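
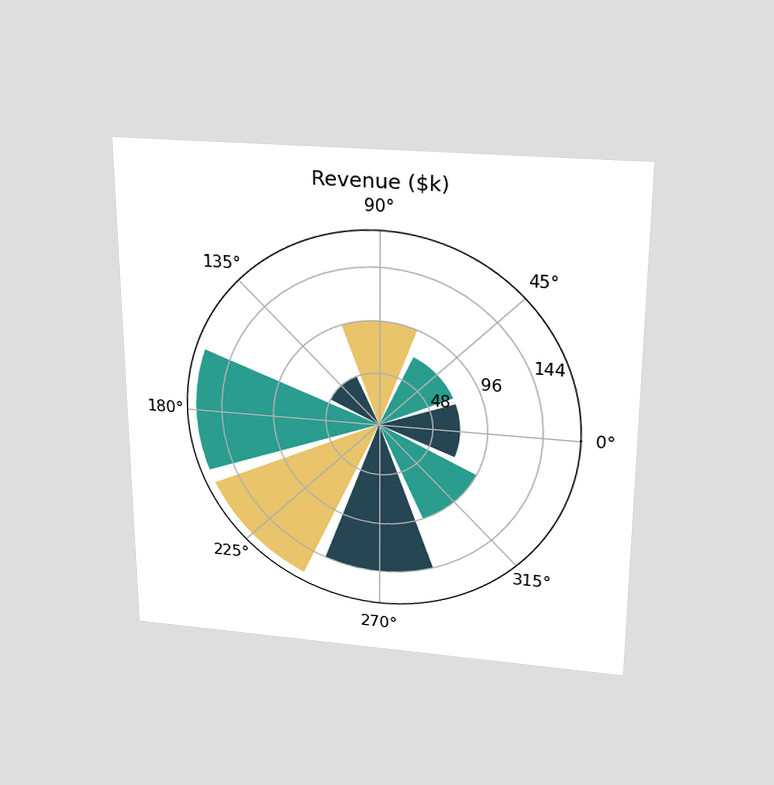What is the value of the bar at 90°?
The chart is viewed slightly from above. The bar at 90° reaches $96k on the radial axis.

$96k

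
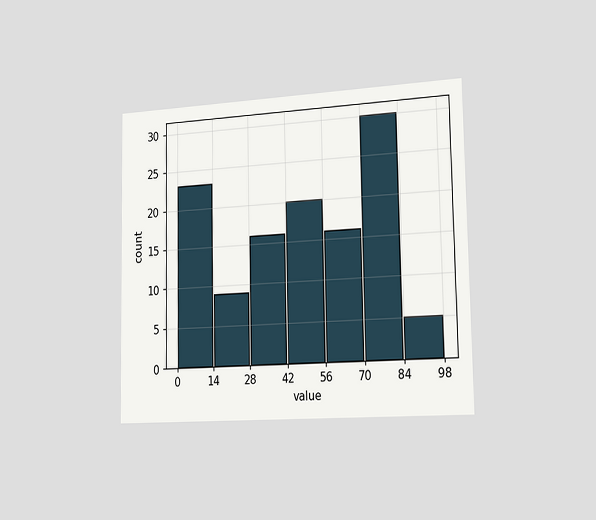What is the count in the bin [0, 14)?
23

The chart is viewed slightly from the right. The [0, 14) bin has height 23.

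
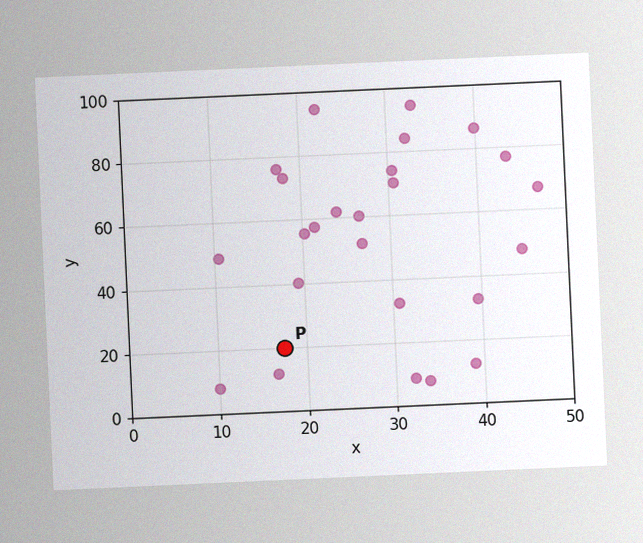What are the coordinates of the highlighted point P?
(17.5, 20)

The chart is tilted about 3° counter-clockwise, with some photo noise. Following the gridlines from P to each axis, P sits at (17.5, 20).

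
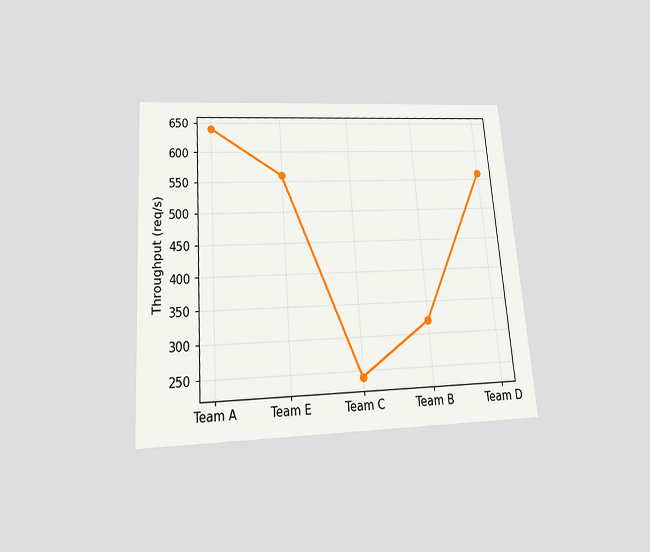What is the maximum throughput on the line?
The chart is tilted about 4° counter-clockwise and viewed slightly from below. The highest point is at Team A, and reading across to the y-axis gives 640req/s.

640req/s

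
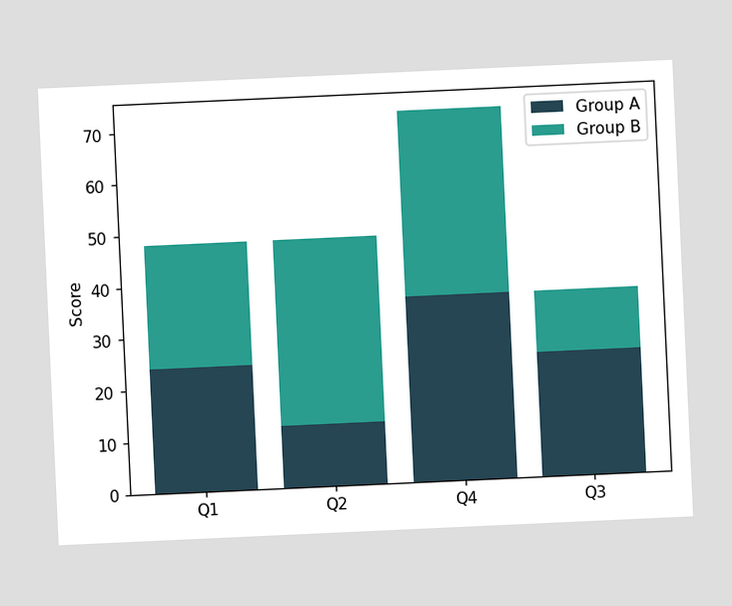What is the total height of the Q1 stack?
The chart is tilted about 3° counter-clockwise. The Q1 stack's top reaches 48 on the y-axis.

48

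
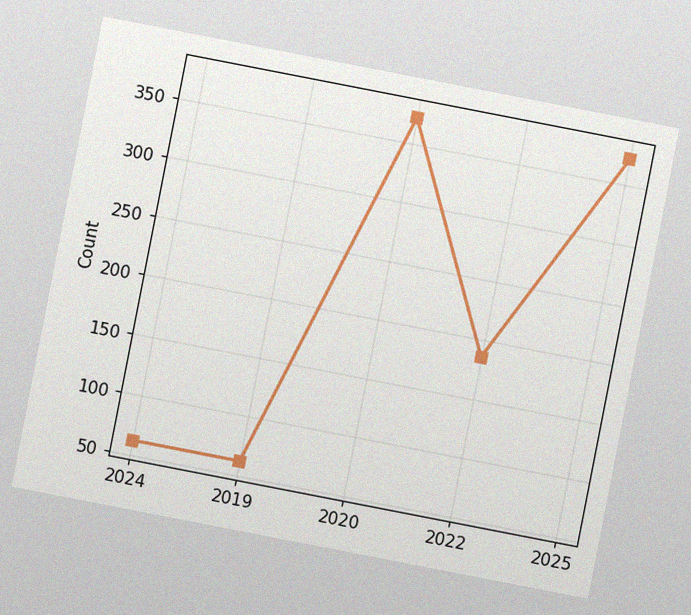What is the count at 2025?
372

The chart is tilted about 11° clockwise, with some photo noise. At 2025, the line is at 372.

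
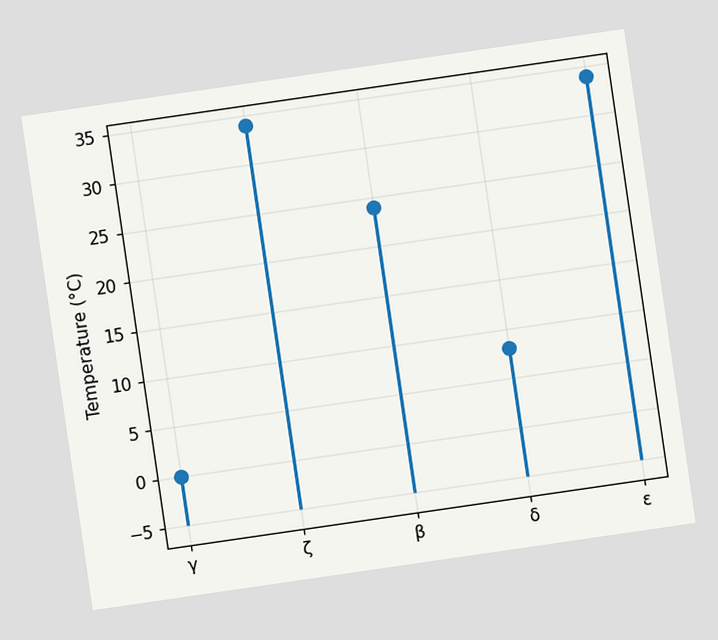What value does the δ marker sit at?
8°C

The chart is tilted about 8° counter-clockwise. The δ marker sits at 8°C.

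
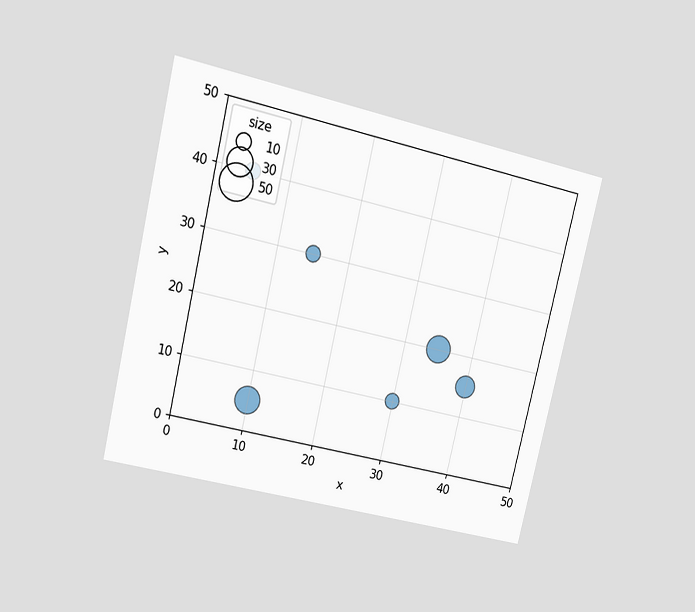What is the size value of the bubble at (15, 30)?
10

The chart is tilted about 13° clockwise and viewed at a slight angle. Matching the bubble at (15, 30) against the size legend gives 10.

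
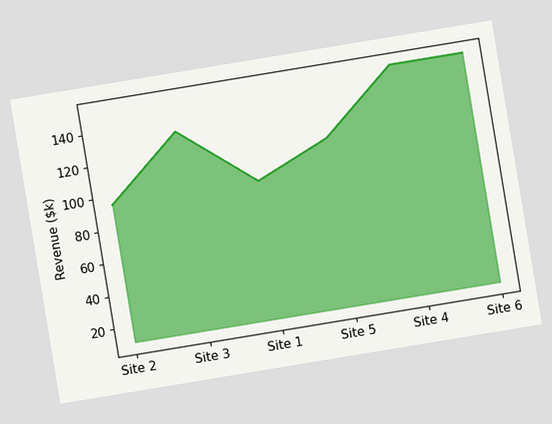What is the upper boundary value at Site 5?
$114k

The chart is tilted about 9° counter-clockwise. At Site 5 the upper boundary is at $114k.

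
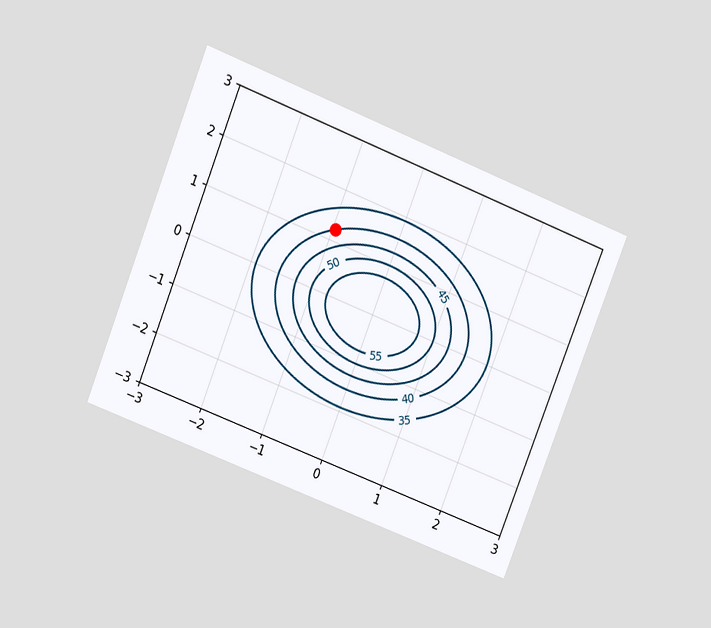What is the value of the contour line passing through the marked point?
40

The chart is tilted about 22° clockwise and viewed at a slight angle. The marked point sits on the contour labelled 40.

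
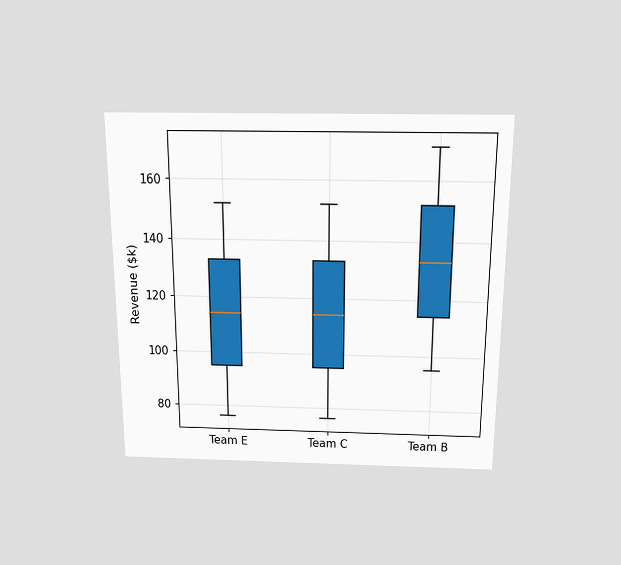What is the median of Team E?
$114k

The chart is viewed slightly from above. The median line in the Team E box sits at $114k.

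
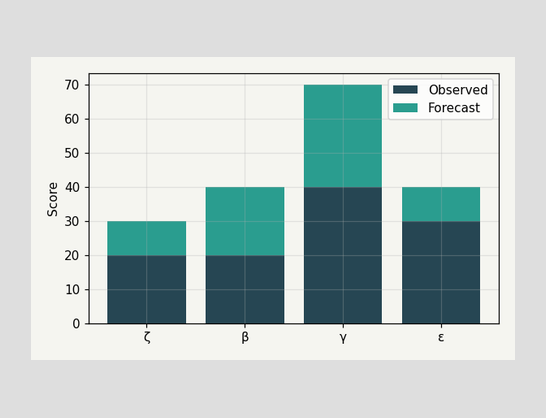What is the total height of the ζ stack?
30

The ζ stack's top reaches 30 on the y-axis.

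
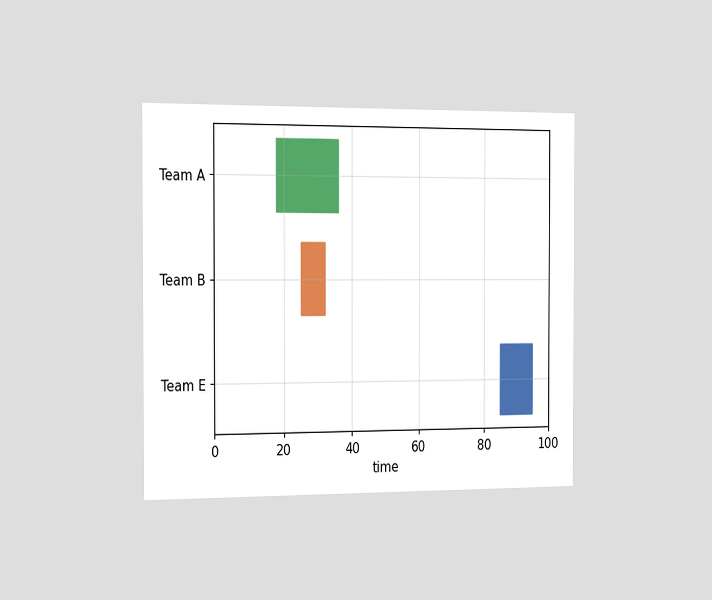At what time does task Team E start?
The chart is viewed slightly from the left. The Team E bar begins at t=85.

85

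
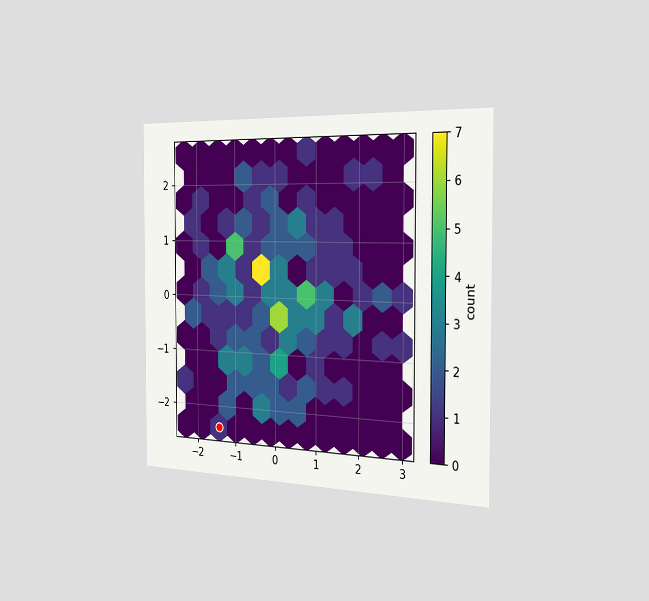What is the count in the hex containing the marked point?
1

The chart is viewed slightly from the right. The marked hex reads 1 on the colorbar.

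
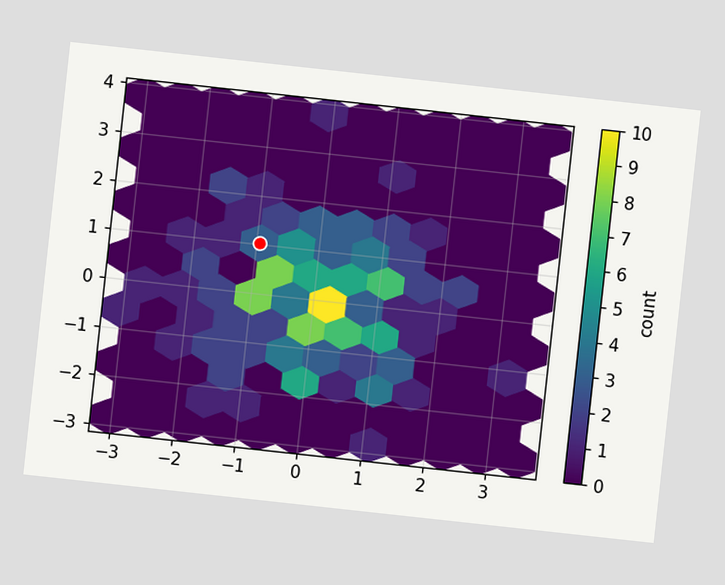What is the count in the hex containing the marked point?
3

The chart is tilted about 6° clockwise. The marked hex reads 3 on the colorbar.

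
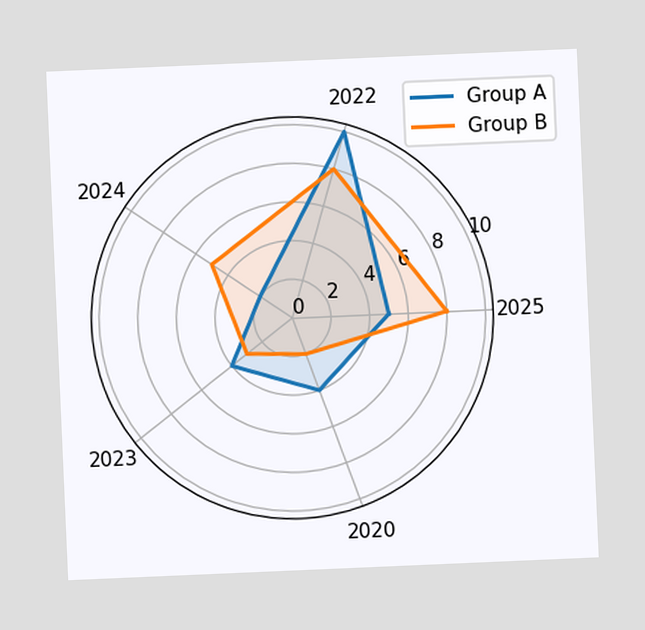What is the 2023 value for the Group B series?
The chart is tilted about 2° counter-clockwise. On the 2023 axis, Group B reaches 3.

3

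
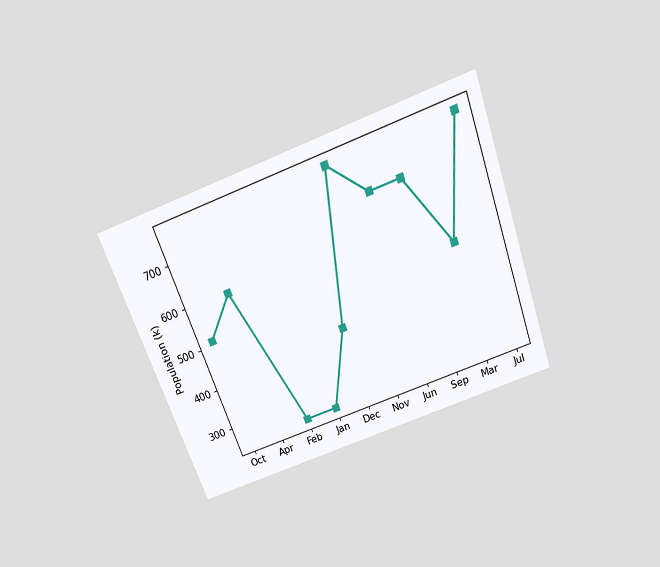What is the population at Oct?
The chart is tilted about 20° counter-clockwise and viewed slightly from above. At Oct, the line is at 510k.

510k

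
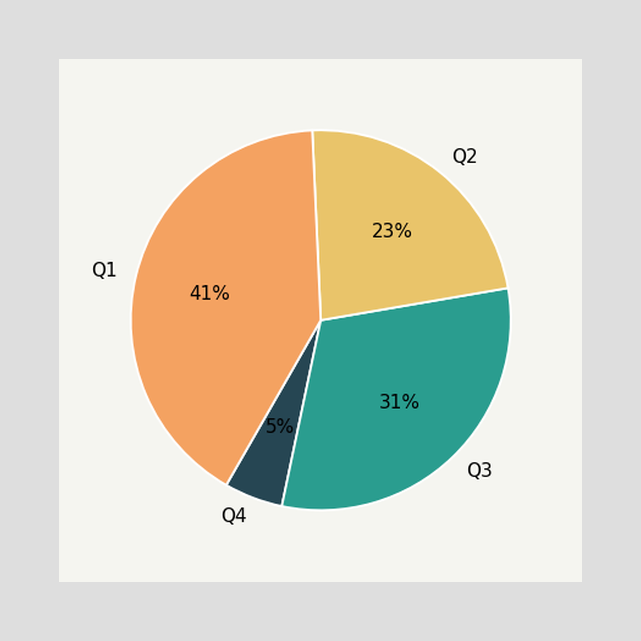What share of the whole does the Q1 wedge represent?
The Q1 slice takes up 41% of the pie.

41%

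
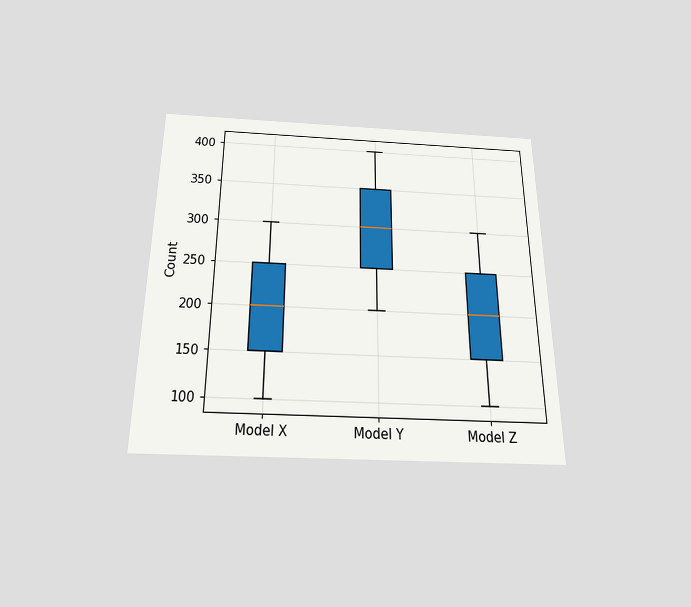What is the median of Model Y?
The chart is viewed slightly from below. The median line in the Model Y box sits at 300.

300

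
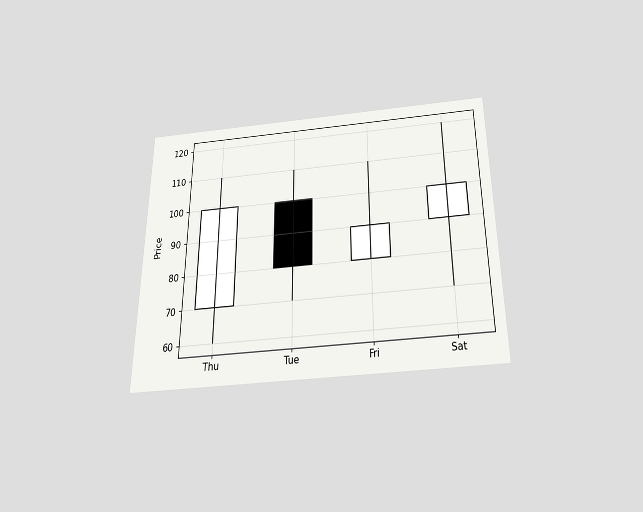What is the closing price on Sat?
The chart is viewed slightly from below. The Sat candle closes at 100.

100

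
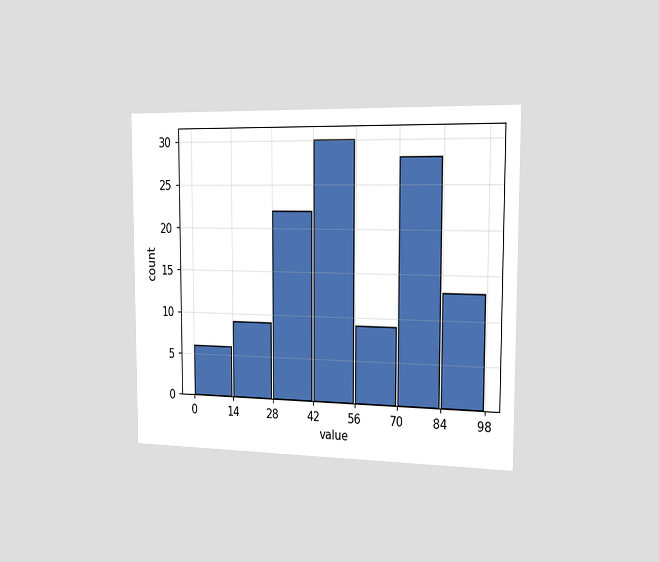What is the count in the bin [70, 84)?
The chart is viewed slightly from the right. The [70, 84) bin has height 28.

28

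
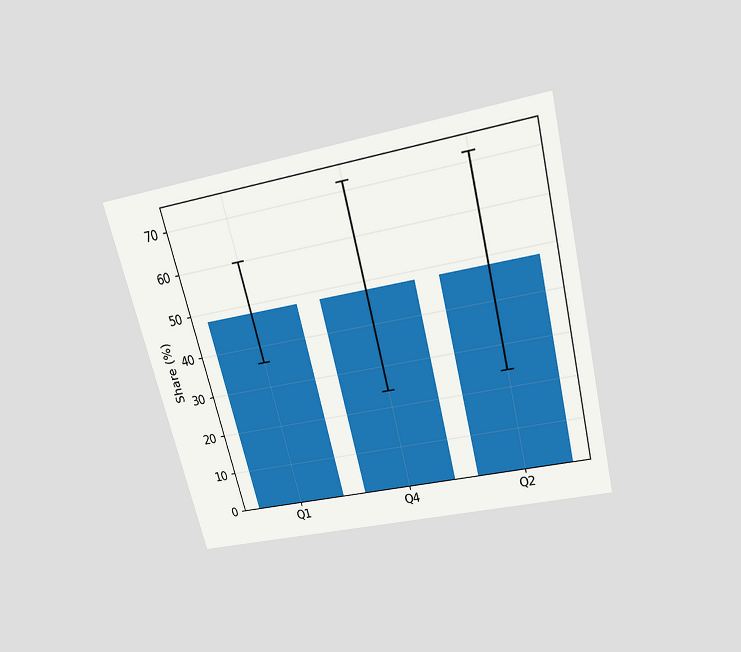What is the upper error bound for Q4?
72%

The chart is tilted about 14° counter-clockwise and viewed slightly from above. The Q4 bar's upper whisker reaches 72%.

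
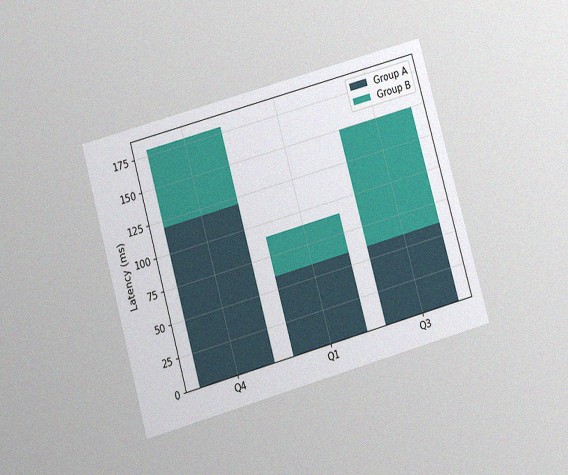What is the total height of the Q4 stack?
180ms

The chart is tilted about 16° counter-clockwise and viewed slightly from below, with some photo noise. The Q4 stack's top reaches 180ms on the y-axis.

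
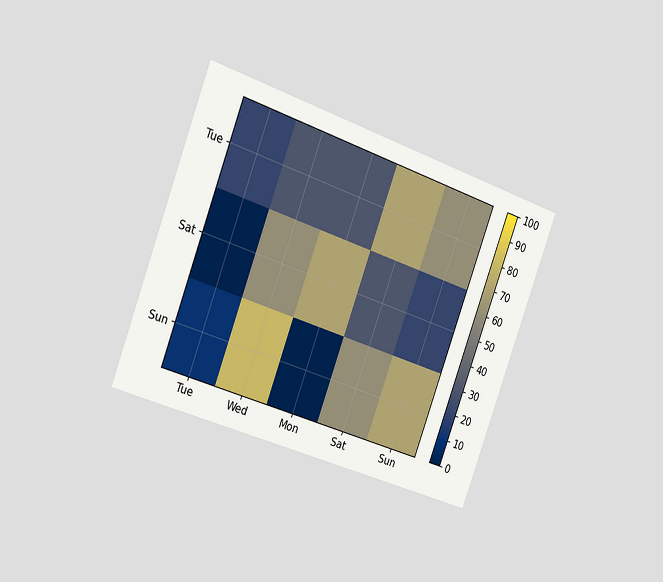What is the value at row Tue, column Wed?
The chart is tilted about 20° clockwise and viewed slightly from the left. Matching cell (Tue, Wed) against the colorbar gives 30.

30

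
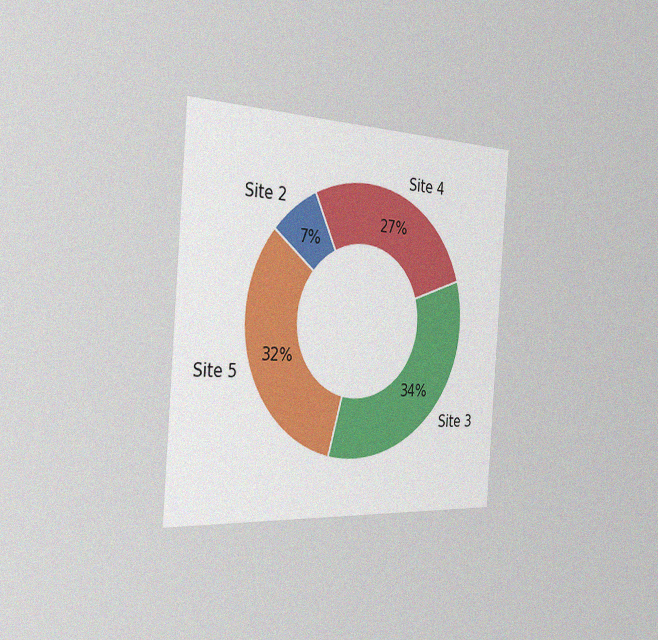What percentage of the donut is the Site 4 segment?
The chart is tilted about 4° clockwise and viewed slightly from the left, with some photo noise. The Site 4 segment takes up 27% of the ring.

27%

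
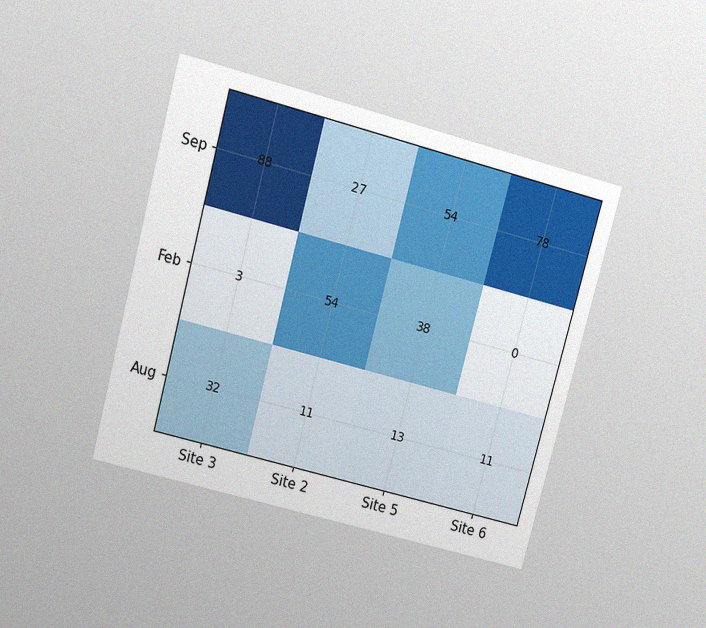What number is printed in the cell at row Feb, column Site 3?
The chart is tilted about 15° clockwise and viewed slightly from above, with some photo noise. The (Feb, Site 3) cell reads 3.

3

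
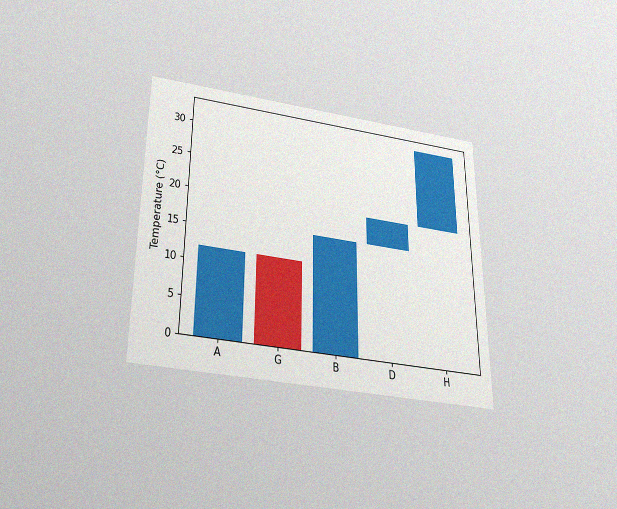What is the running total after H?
The chart is viewed slightly from below, with some photo noise. After H the running total reaches 32°C.

32°C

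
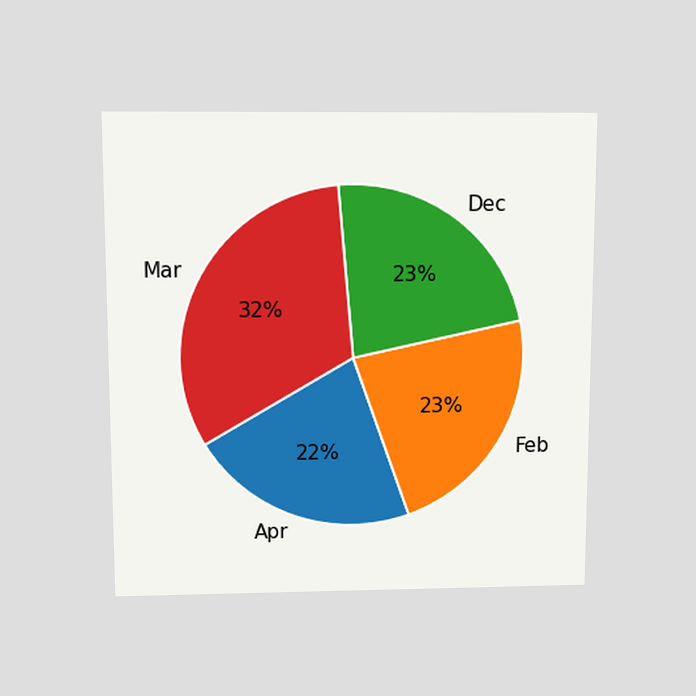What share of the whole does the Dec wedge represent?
The chart is viewed slightly from above. The Dec slice takes up 23% of the pie.

23%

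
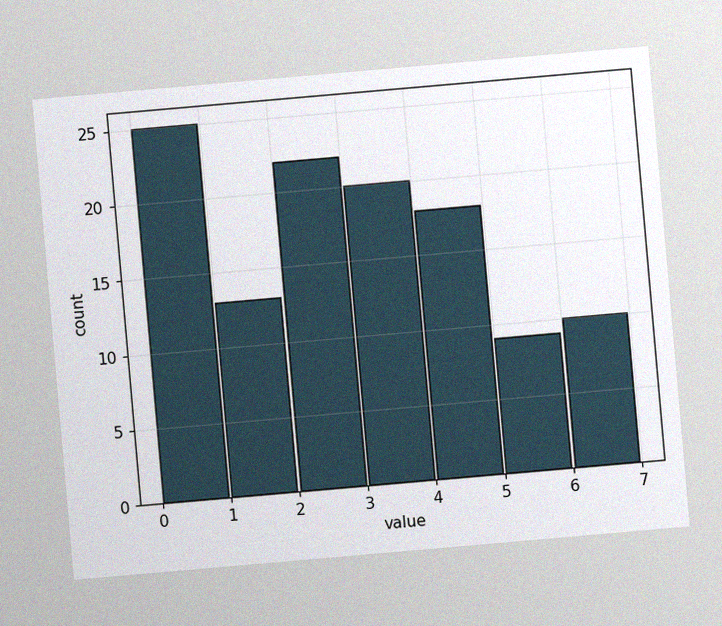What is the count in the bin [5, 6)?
9

The chart is tilted about 5° counter-clockwise, with some photo noise. The [5, 6) bin has height 9.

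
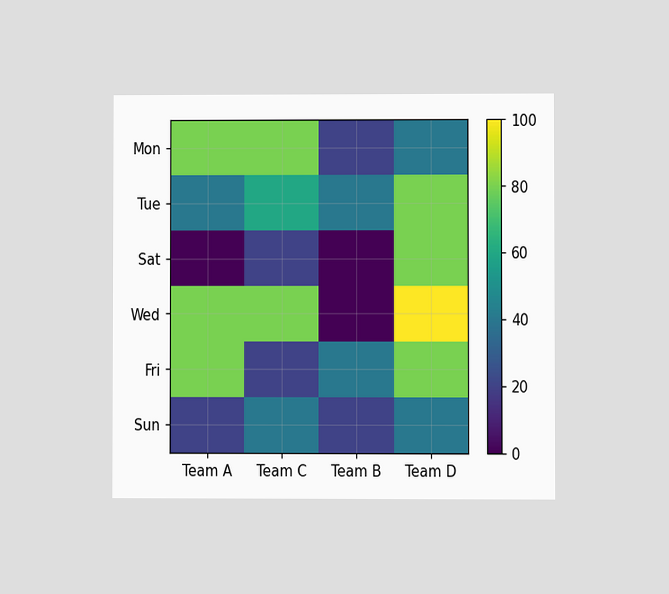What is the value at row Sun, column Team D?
The chart is viewed at a slight angle. Matching cell (Sun, Team D) against the colorbar gives 40.

40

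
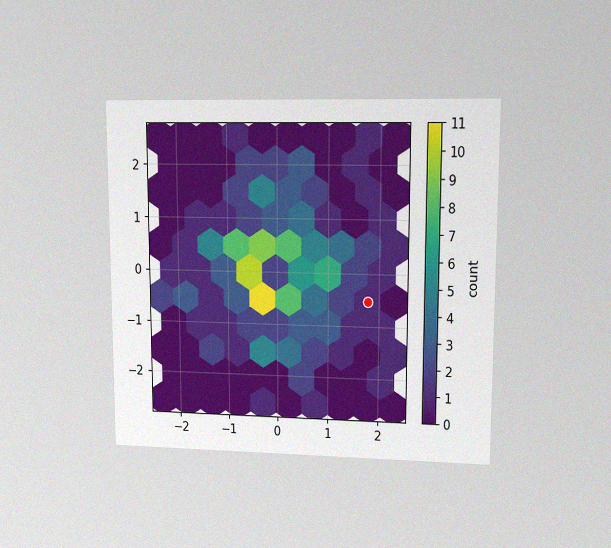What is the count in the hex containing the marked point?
The chart is viewed at a slight angle, with some photo noise. The marked hex reads 1 on the colorbar.

1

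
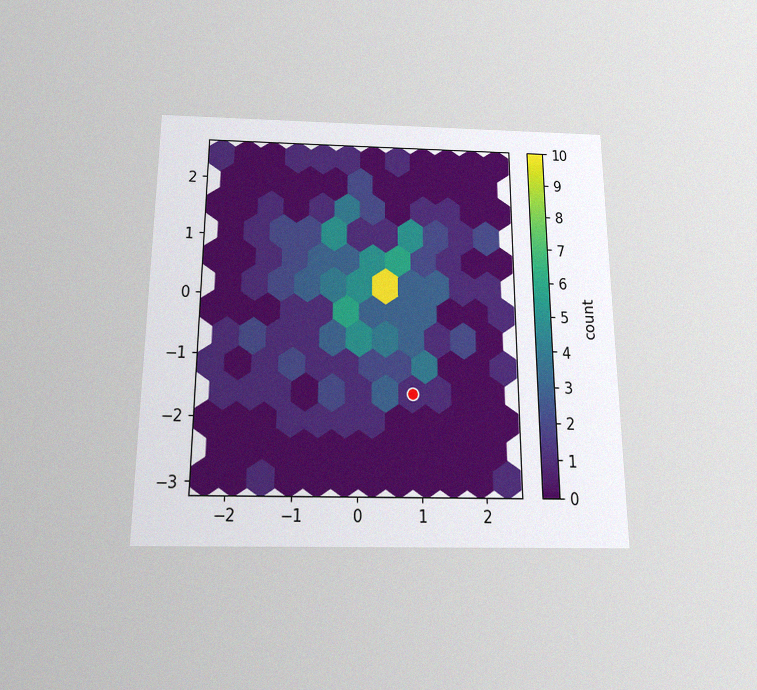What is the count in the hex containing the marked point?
The chart is viewed slightly from below, with some photo noise. The marked hex reads 1 on the colorbar.

1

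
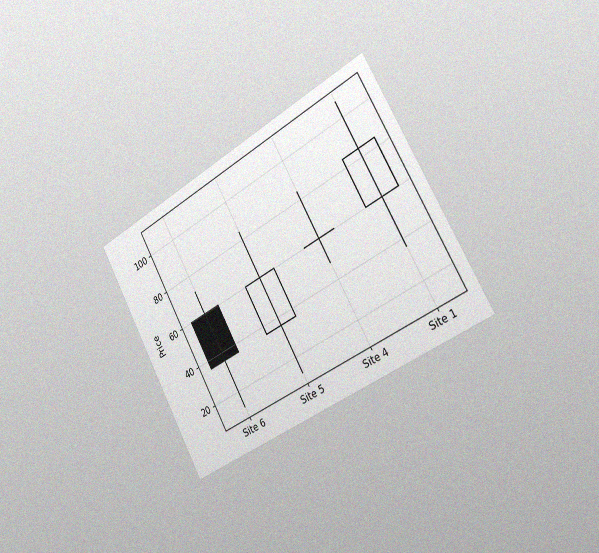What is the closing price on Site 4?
60

The chart is tilted about 29° counter-clockwise and viewed slightly from the right, with some photo noise. The Site 4 candle closes at 60.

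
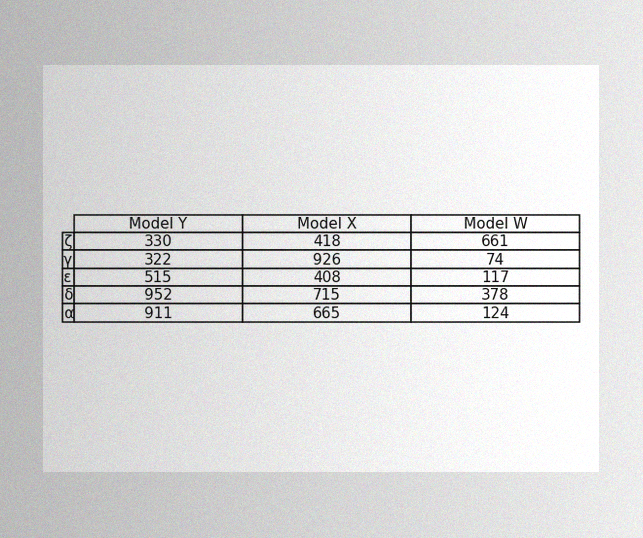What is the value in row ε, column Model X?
408

The image has some photo noise and uneven lighting. The (ε, Model X) cell reads 408.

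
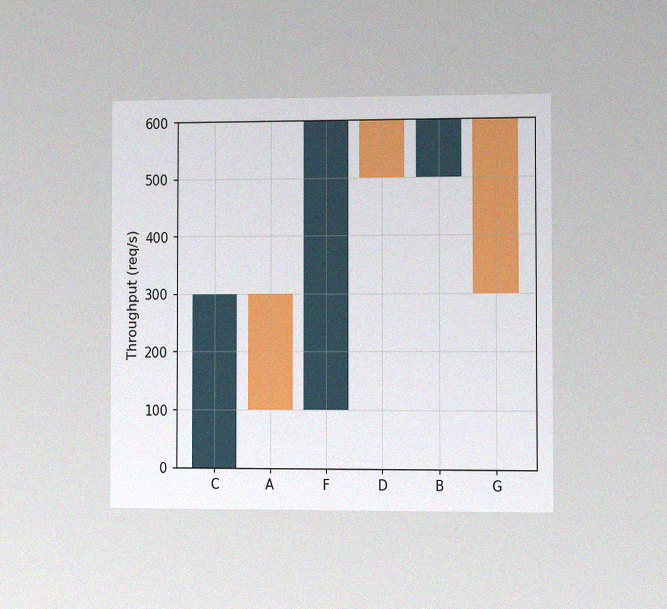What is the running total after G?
300req/s

The chart is viewed slightly from the right, with some photo noise. After G the running total reaches 300req/s.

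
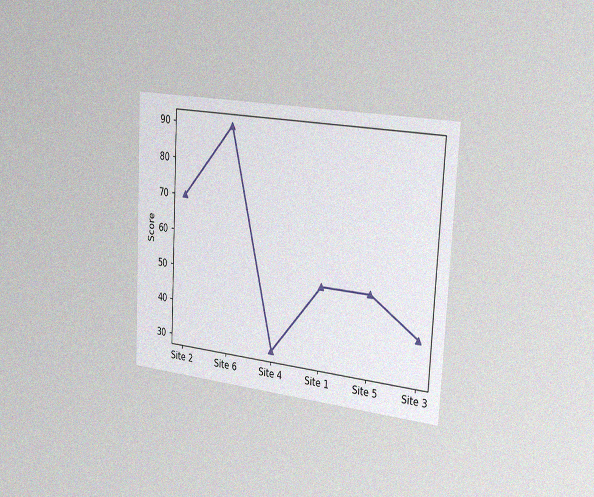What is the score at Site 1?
The chart is tilted about 3° clockwise and viewed slightly from the right, with some photo noise. At Site 1, the line is at 50.

50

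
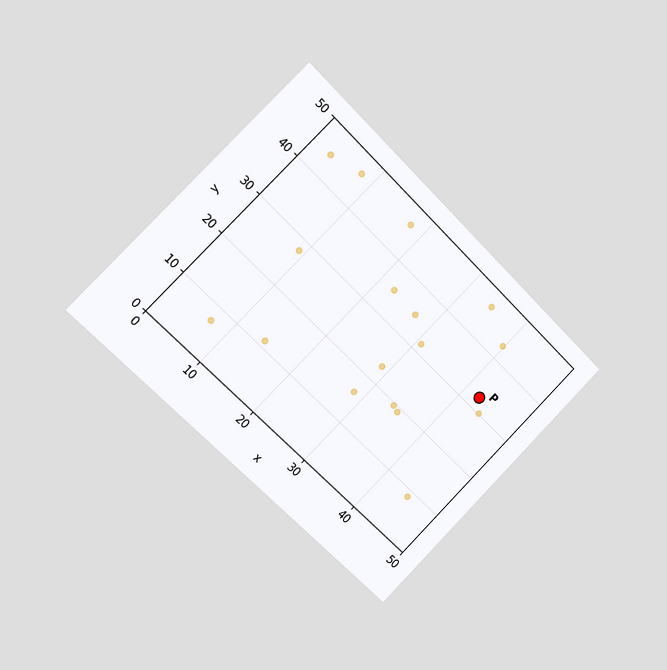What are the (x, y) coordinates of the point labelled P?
The chart is tilted about 45° clockwise and viewed slightly from the left. Following the gridlines from P to each axis, P sits at (42.5, 32.5).

(42.5, 32.5)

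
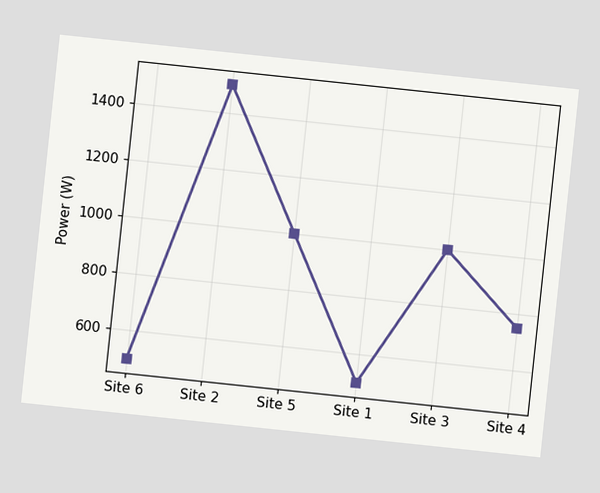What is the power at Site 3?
The chart is tilted about 6° clockwise. At Site 3, the line is at 1000W.

1000W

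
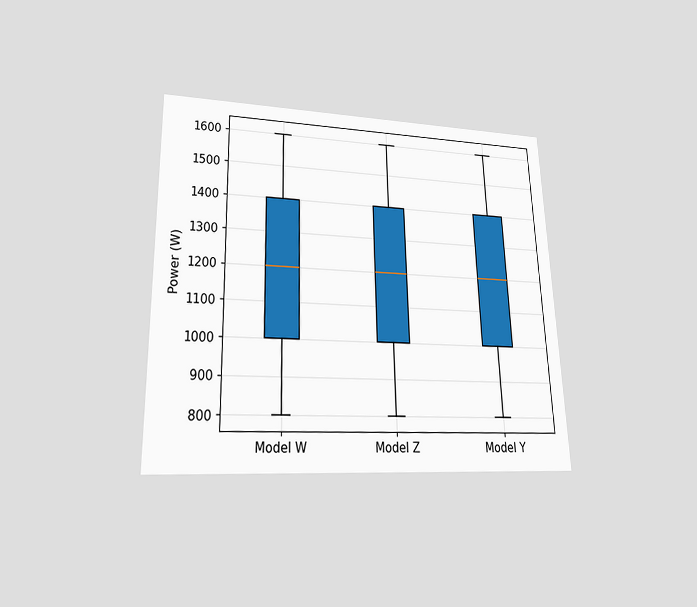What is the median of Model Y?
1200W

The chart is viewed slightly from below. The median line in the Model Y box sits at 1200W.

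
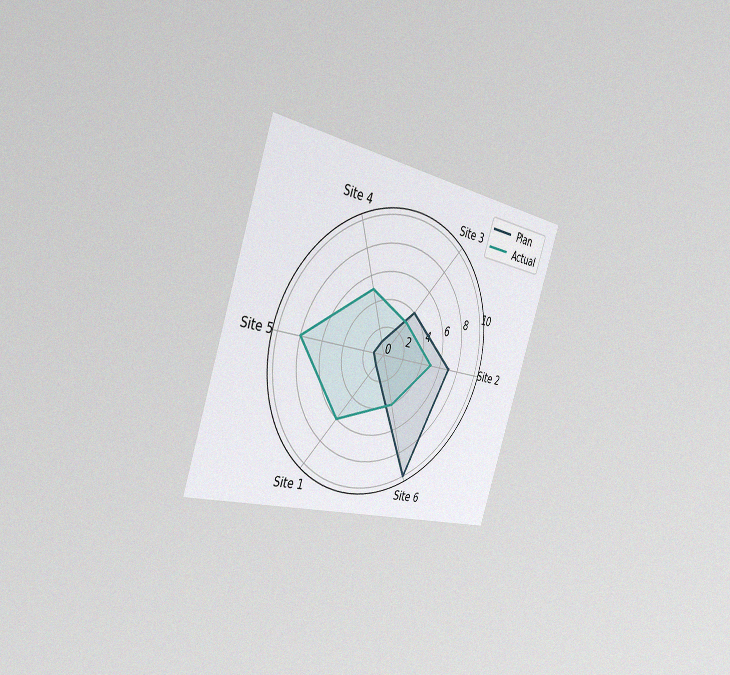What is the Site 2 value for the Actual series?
5

The chart is tilted about 19° clockwise and viewed slightly from the left, with some photo noise. On the Site 2 axis, Actual reaches 5.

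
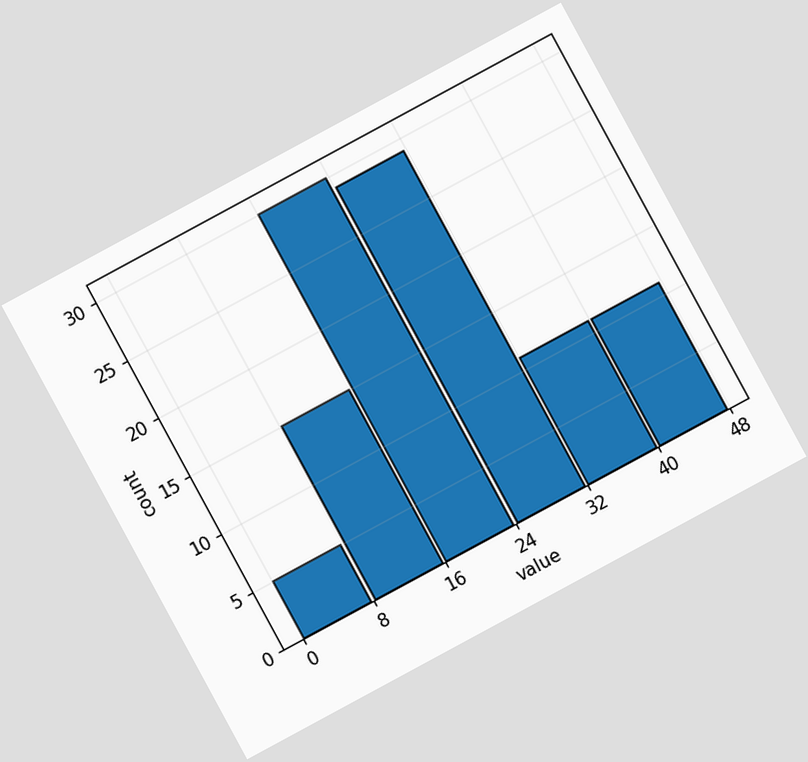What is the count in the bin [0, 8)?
The chart is tilted about 28° counter-clockwise. The [0, 8) bin has height 5.

5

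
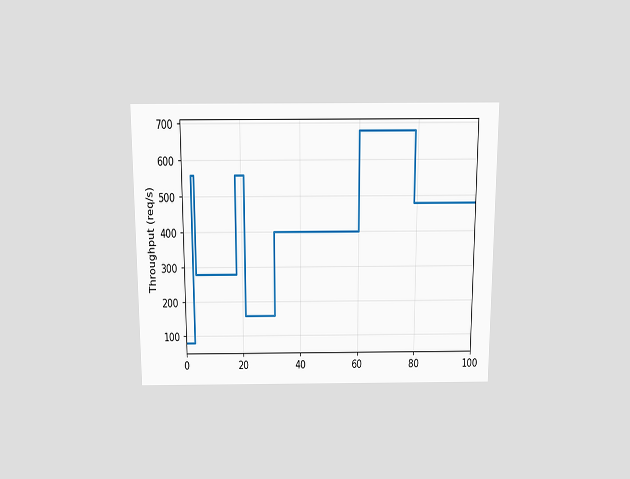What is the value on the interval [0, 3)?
80req/s

The chart is viewed slightly from above. On [0, 3) the step sits at 80req/s.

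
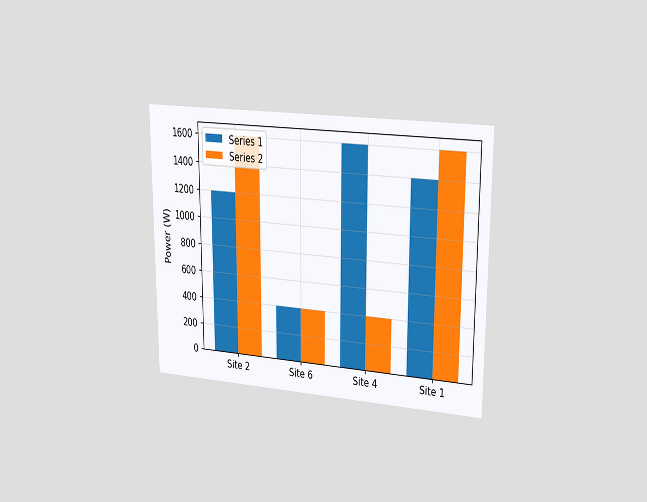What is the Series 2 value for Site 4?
The chart is viewed slightly from the right. The Series 2 bar at Site 4 reaches 400W on the y-axis.

400W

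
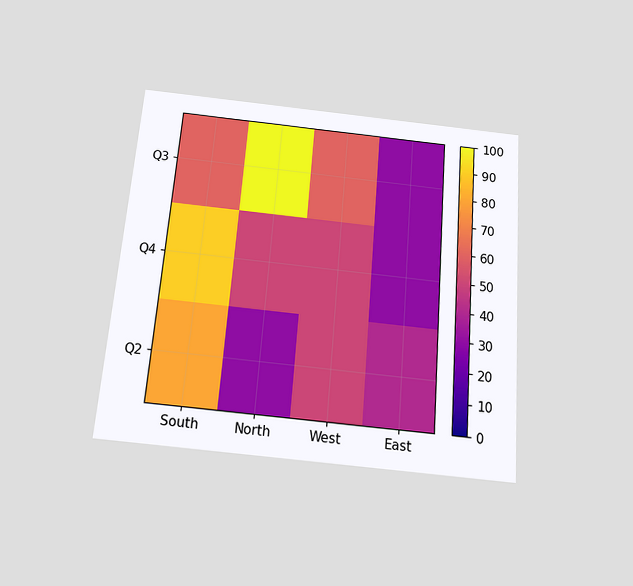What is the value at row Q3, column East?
The chart is tilted about 4° clockwise and viewed slightly from below. Matching cell (Q3, East) against the colorbar gives 30.

30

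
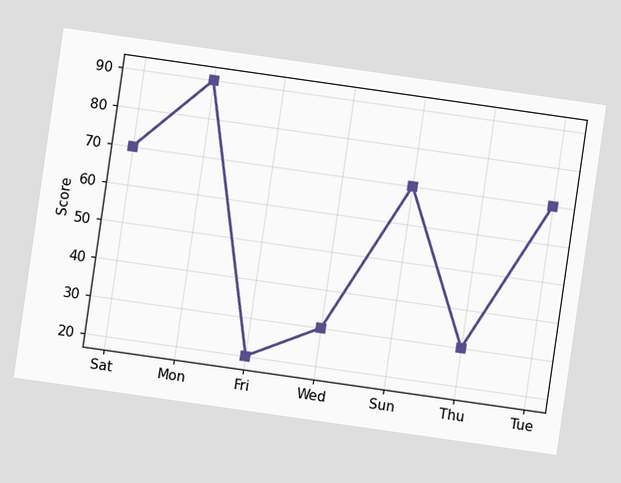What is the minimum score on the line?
20

The chart is tilted about 8° clockwise. The lowest point is at Fri, and reading across to the y-axis gives 20.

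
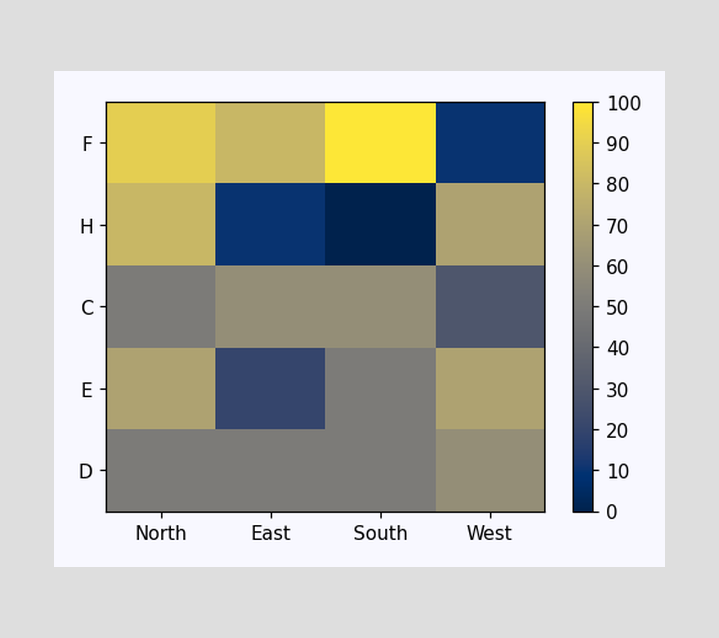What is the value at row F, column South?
Matching cell (F, South) against the colorbar gives 100.

100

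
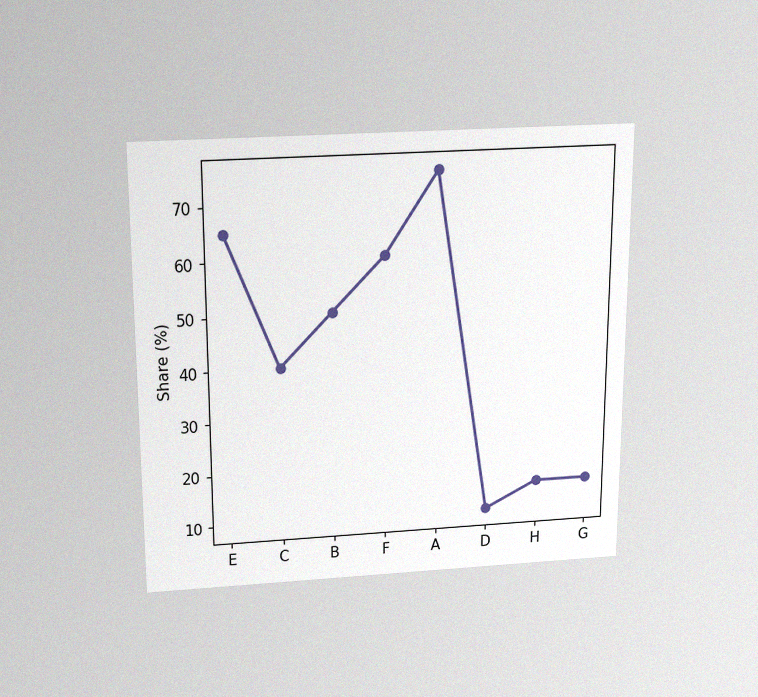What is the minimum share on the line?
10%

The chart is viewed slightly from above, with some photo noise. The lowest point is at D, and reading across to the y-axis gives 10%.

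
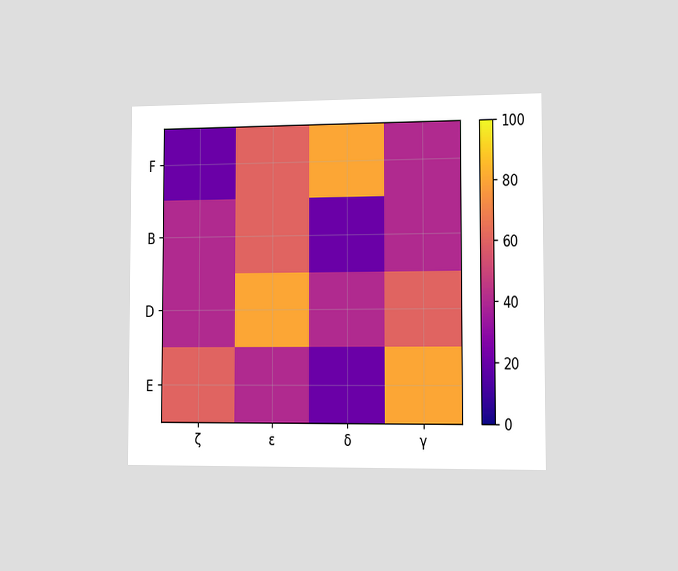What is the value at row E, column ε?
The chart is viewed slightly from the right. Matching cell (E, ε) against the colorbar gives 40.

40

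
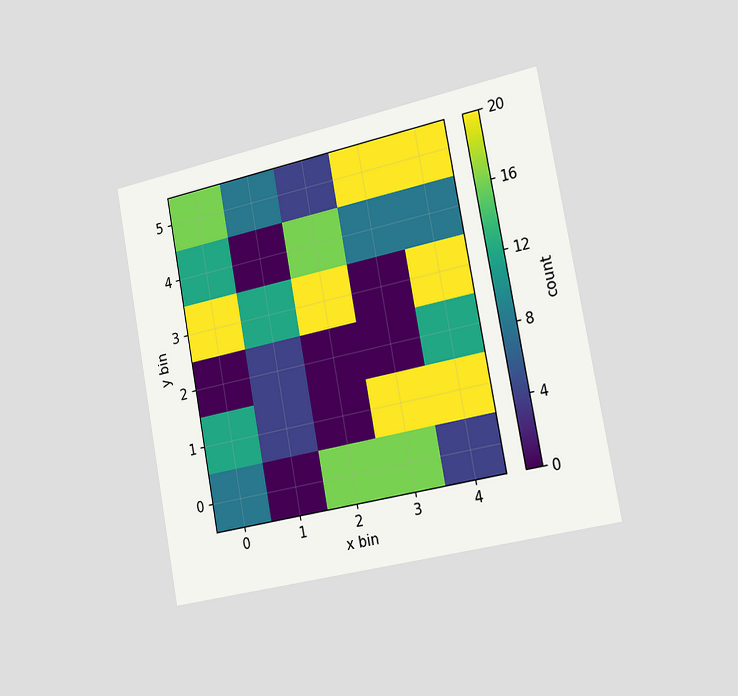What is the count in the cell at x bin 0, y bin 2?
0

The chart is tilted about 10° counter-clockwise and viewed slightly from the right. Matching the cell (0, 2) against the colorbar gives 0.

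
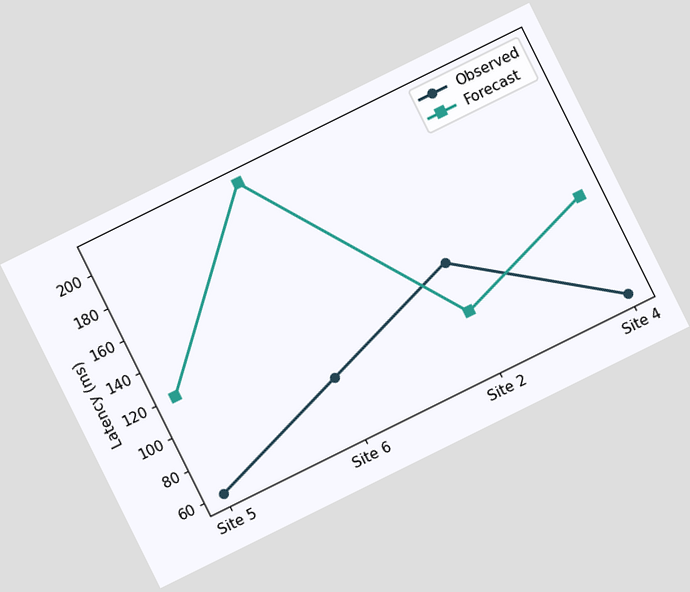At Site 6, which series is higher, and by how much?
The chart is tilted about 26° counter-clockwise. At Site 6, Forecast sits above the other line by 120ms.

Forecast, by 120ms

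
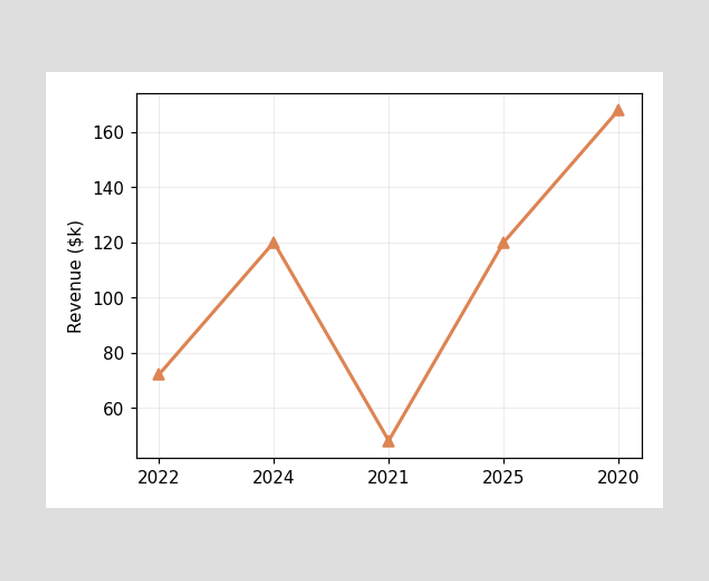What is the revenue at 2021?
At 2021, the line is at $48k.

$48k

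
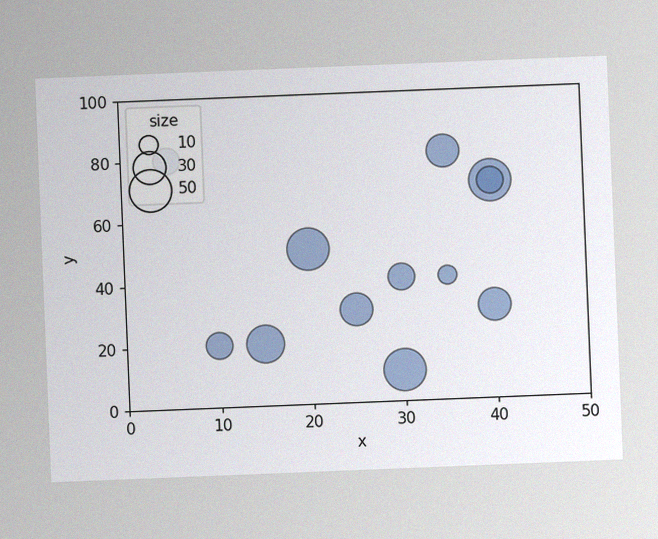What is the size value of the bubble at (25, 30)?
The chart is tilted about 2° counter-clockwise, with some photo noise. Matching the bubble at (25, 30) against the size legend gives 30.

30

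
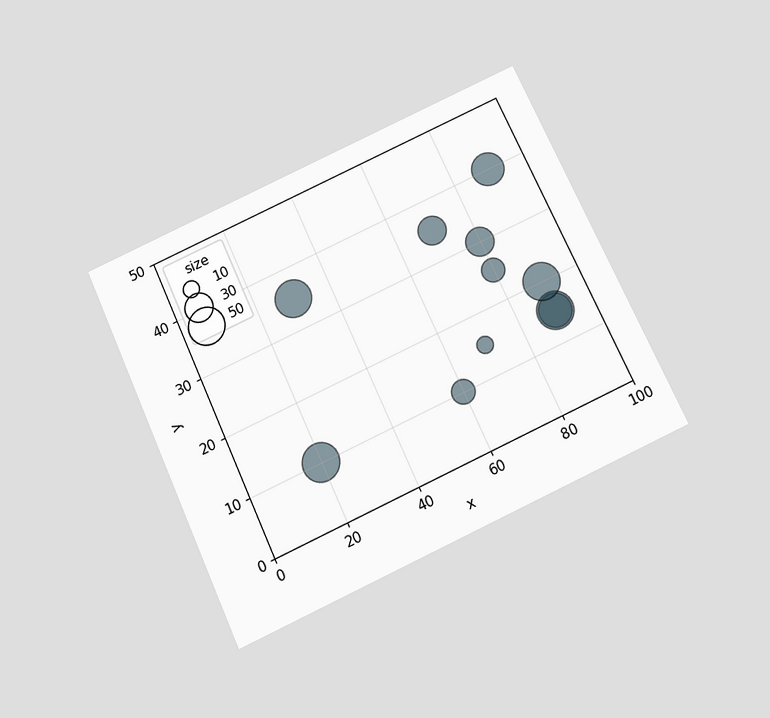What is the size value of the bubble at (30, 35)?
50

The chart is tilted about 25° counter-clockwise and viewed slightly from below. Matching the bubble at (30, 35) against the size legend gives 50.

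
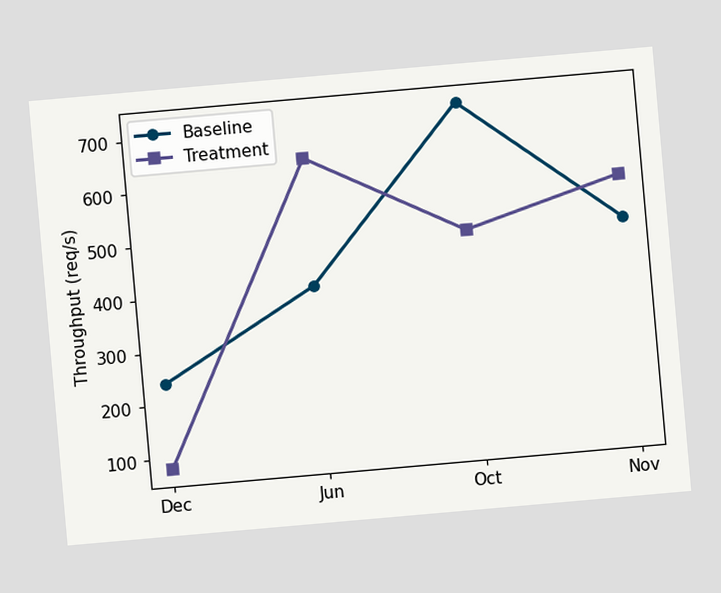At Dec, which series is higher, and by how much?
The chart is tilted about 5° counter-clockwise. At Dec, Baseline sits above the other line by 160req/s.

Baseline, by 160req/s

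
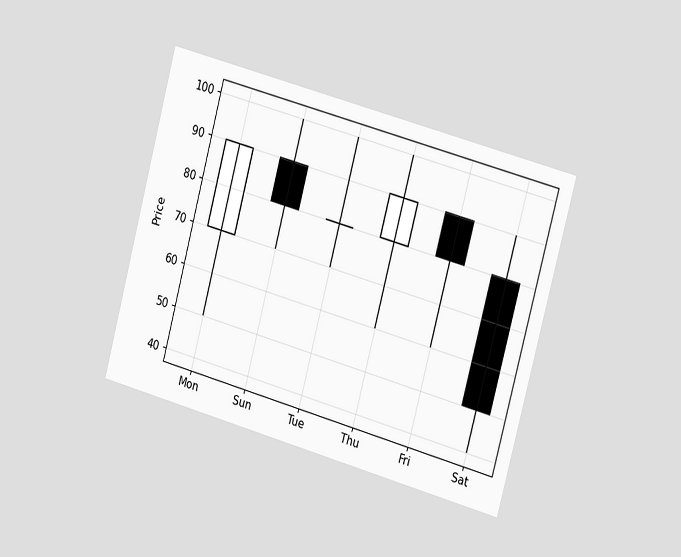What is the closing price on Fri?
The chart is tilted about 15° clockwise and viewed slightly from the right. The Fri candle closes at 80.

80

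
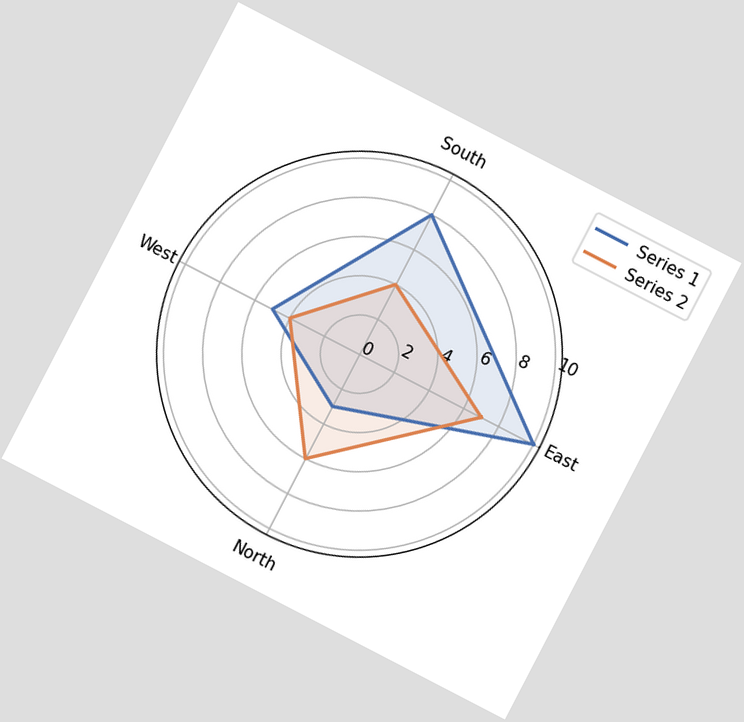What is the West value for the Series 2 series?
The chart is tilted about 27° clockwise. On the West axis, Series 2 reaches 4.

4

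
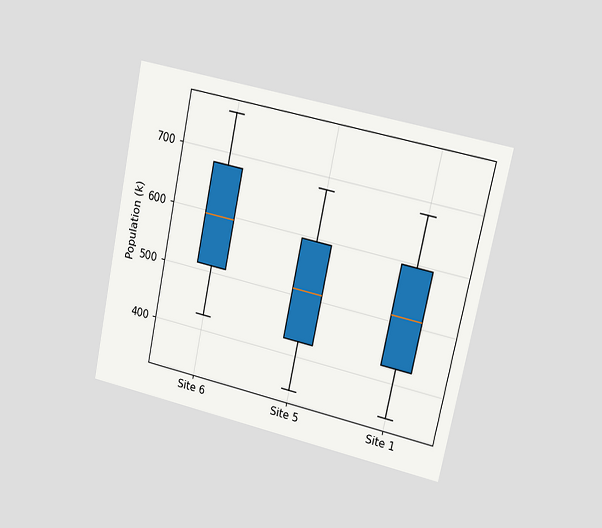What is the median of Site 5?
The chart is tilted about 12° clockwise and viewed at a slight angle. The median line in the Site 5 box sits at 510k.

510k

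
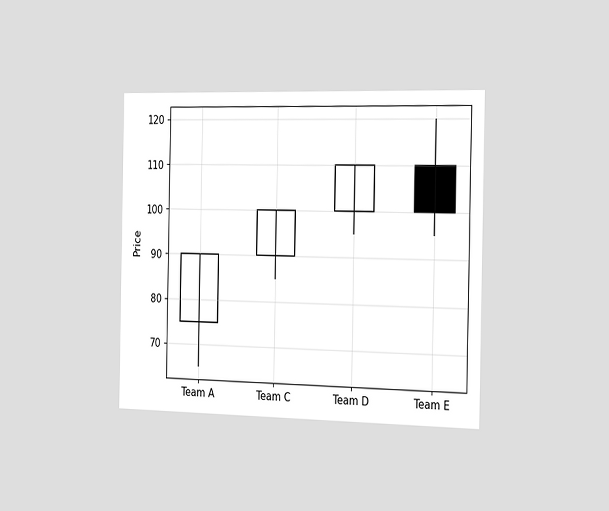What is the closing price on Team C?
100

The chart is viewed slightly from the right. The Team C candle closes at 100.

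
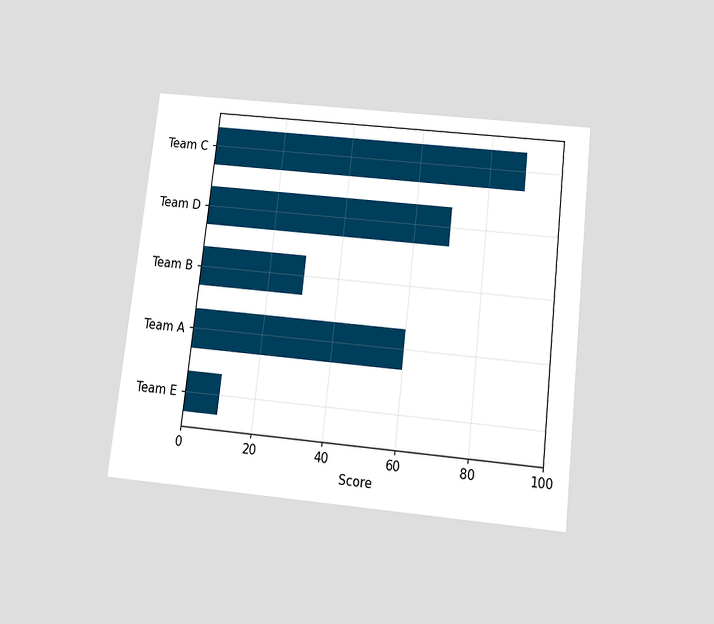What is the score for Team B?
The chart is tilted about 6° clockwise and viewed slightly from below. Reading along the chart's x-axis, the Team B bar reaches 30.

30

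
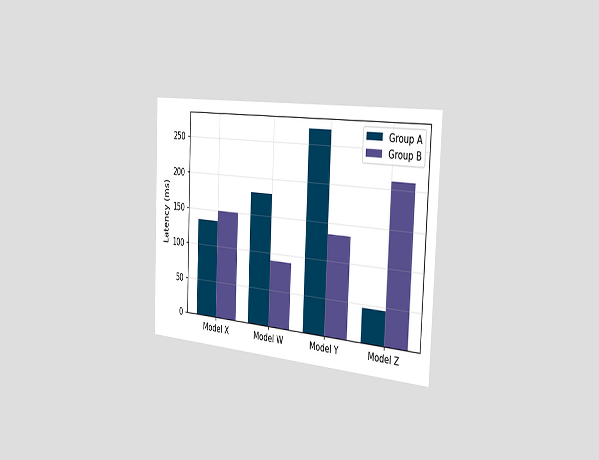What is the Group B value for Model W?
The chart is tilted about 2° clockwise and viewed slightly from the right. The Group B bar at Model W reaches 90ms on the y-axis.

90ms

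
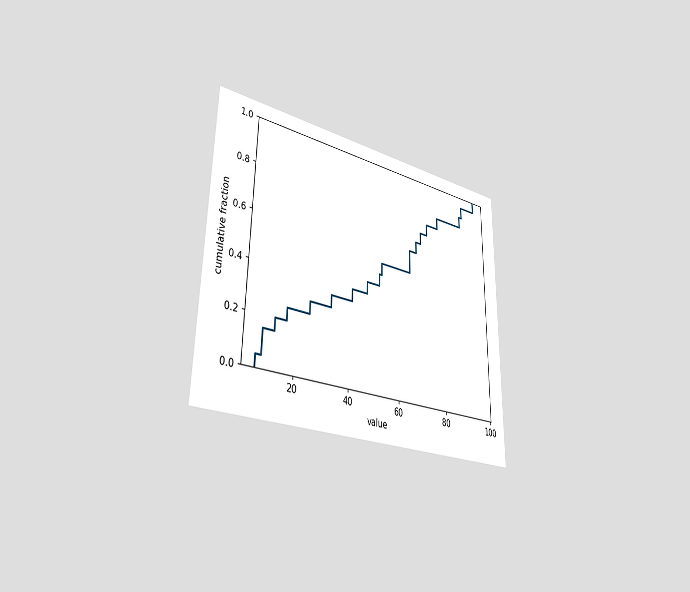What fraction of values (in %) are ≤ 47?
45%

The chart is viewed slightly from the left. At x=47 the ECDF step is at 45%.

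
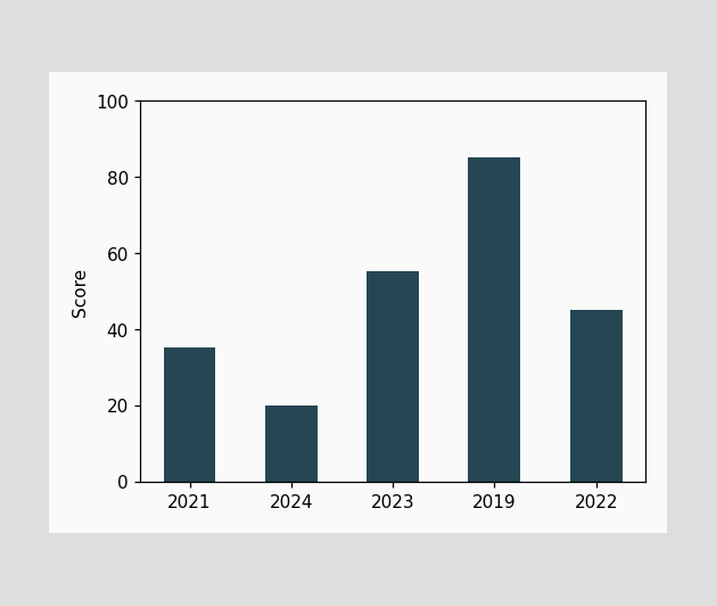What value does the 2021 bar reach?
35

Reading along the chart's y-axis, the 2021 bar reaches 35.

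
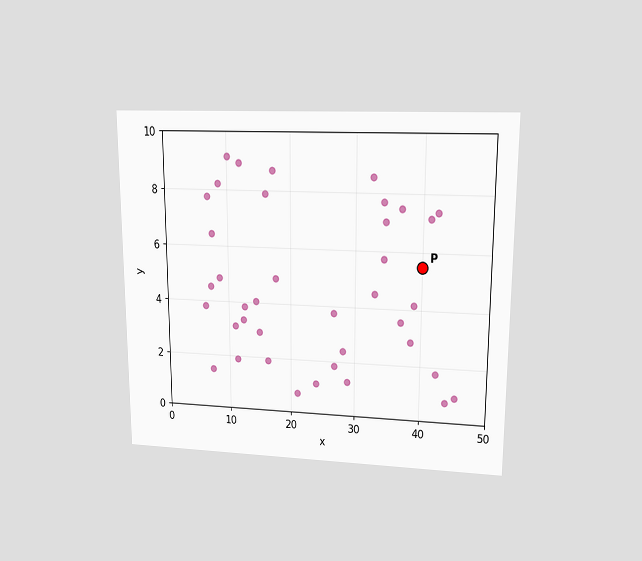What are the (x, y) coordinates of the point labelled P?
The chart is viewed at a slight angle. Following the gridlines from P to each axis, P sits at (40, 5.5).

(40, 5.5)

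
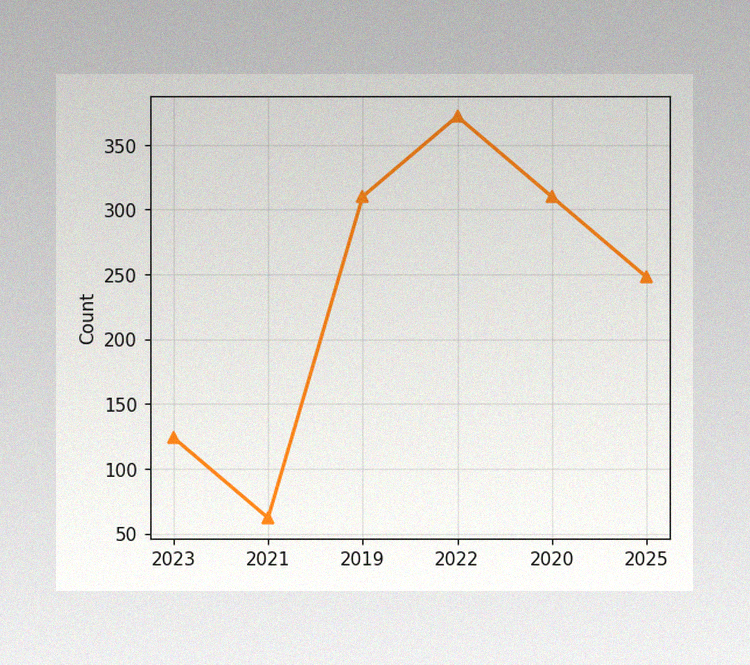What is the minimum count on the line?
62

The image has some photo noise and uneven lighting. The lowest point is at 2021, and reading across to the y-axis gives 62.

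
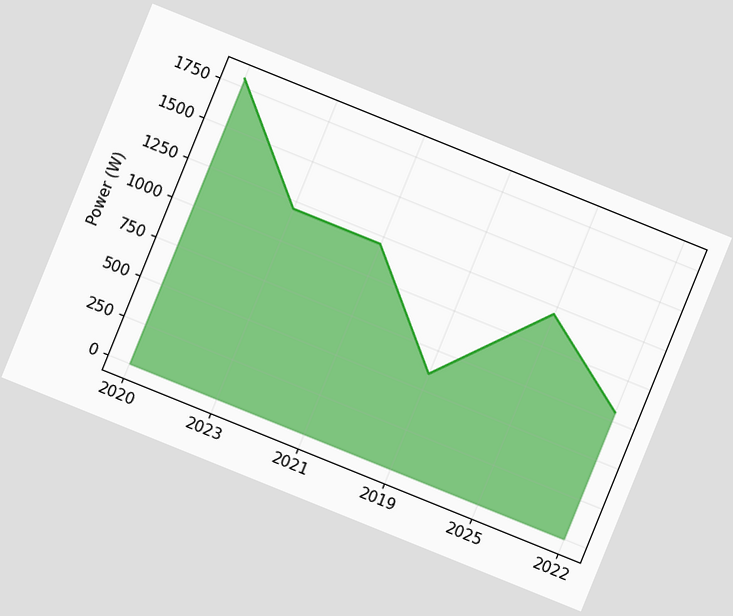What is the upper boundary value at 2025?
The chart is tilted about 22° clockwise. At 2025 the upper boundary is at 1200W.

1200W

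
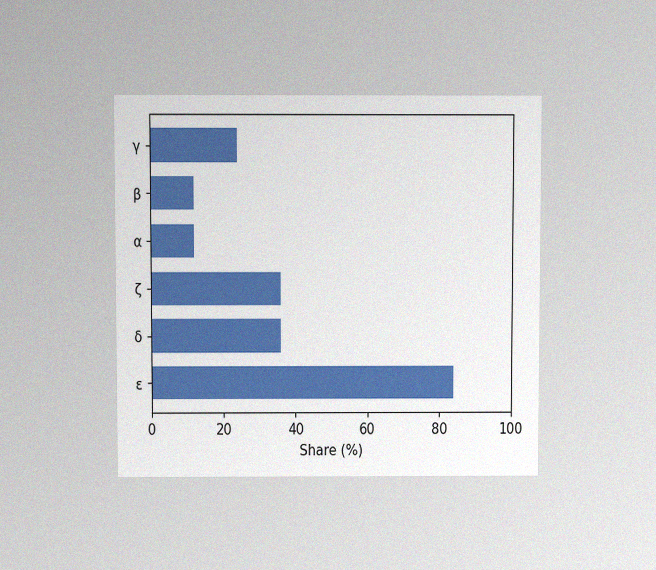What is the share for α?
The chart is viewed at a slight angle, with some photo noise. Reading along the chart's x-axis, the α bar reaches 12%.

12%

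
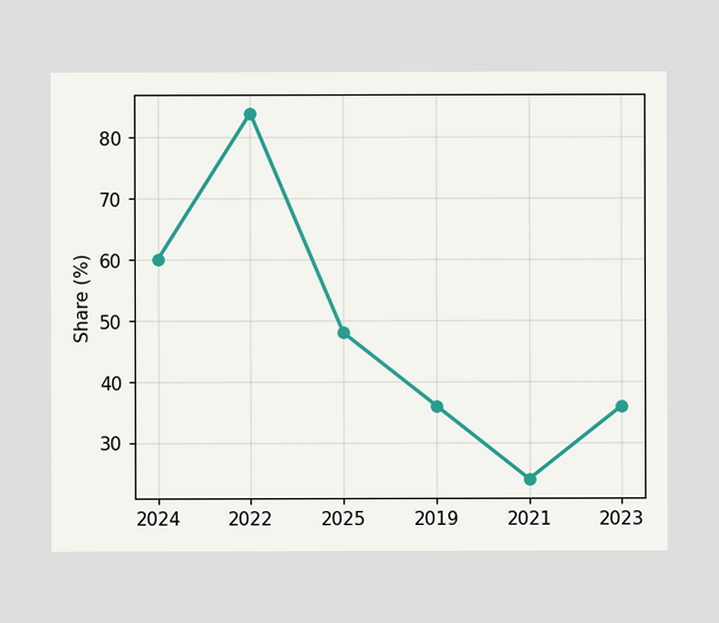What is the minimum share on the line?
The lowest point is at 2021, and reading across to the y-axis gives 24%.

24%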